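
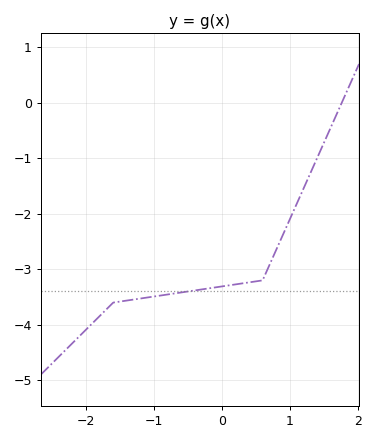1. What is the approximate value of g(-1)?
-3.5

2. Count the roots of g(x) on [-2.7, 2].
1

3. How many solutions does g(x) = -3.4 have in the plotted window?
1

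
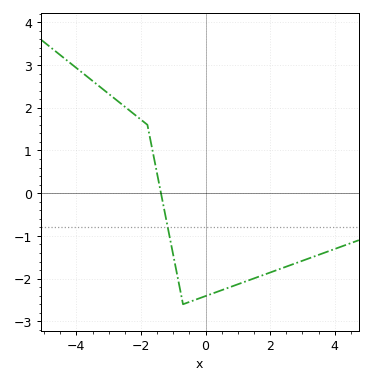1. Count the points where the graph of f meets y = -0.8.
1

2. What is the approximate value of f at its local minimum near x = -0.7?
-2.6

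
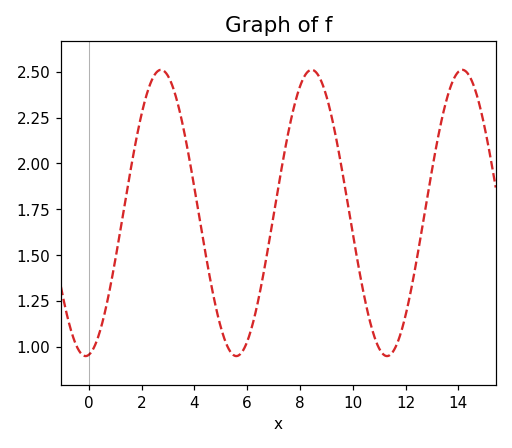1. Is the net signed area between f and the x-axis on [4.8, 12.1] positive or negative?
positive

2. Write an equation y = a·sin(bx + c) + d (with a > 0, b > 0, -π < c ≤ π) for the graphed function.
y = 0.78sin(1.1x - 1.43) + 1.73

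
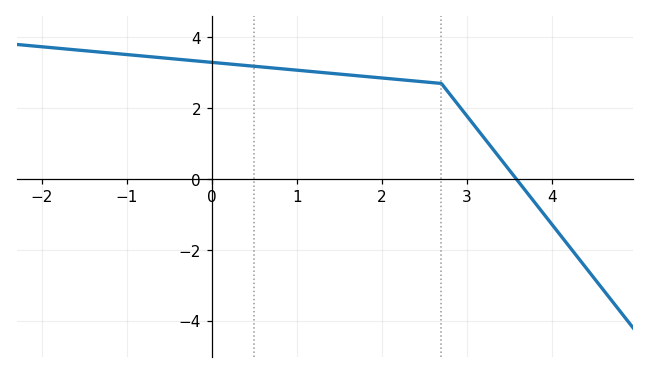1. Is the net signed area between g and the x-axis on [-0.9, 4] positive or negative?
positive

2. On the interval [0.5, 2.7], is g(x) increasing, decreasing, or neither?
decreasing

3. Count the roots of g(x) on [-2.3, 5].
1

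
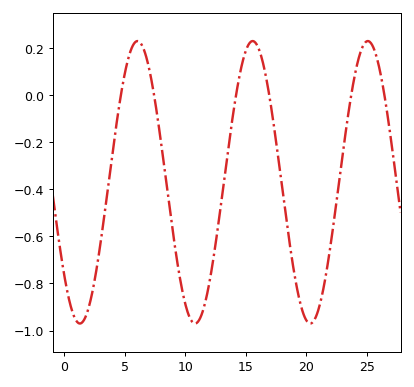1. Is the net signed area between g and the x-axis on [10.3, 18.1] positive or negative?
negative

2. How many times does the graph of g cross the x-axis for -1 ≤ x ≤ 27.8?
6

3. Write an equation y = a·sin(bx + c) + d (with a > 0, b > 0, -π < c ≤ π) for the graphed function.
y = 0.6sin(0.66x - 2.4) - 0.37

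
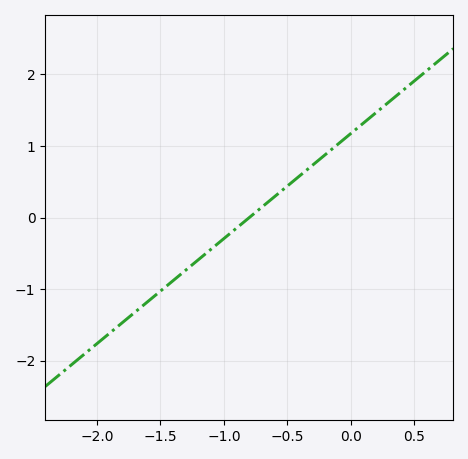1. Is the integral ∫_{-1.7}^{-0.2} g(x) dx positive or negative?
negative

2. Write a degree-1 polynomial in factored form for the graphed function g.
y = 1.47(x + 0.8)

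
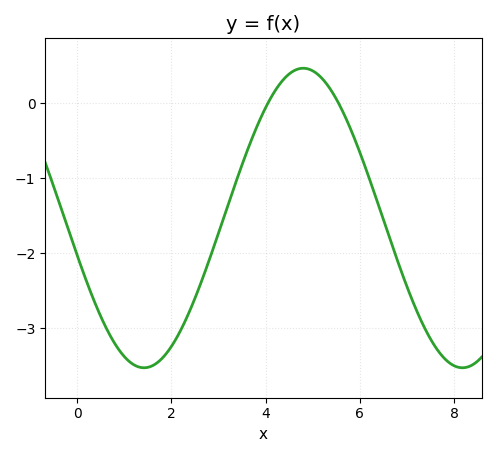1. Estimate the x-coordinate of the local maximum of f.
4.8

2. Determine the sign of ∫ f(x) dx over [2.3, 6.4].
negative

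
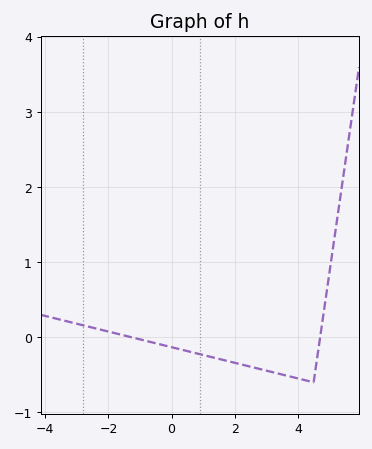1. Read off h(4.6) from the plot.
-0.3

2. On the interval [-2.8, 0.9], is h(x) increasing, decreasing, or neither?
decreasing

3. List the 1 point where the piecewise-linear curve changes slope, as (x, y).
(4.5, -0.6)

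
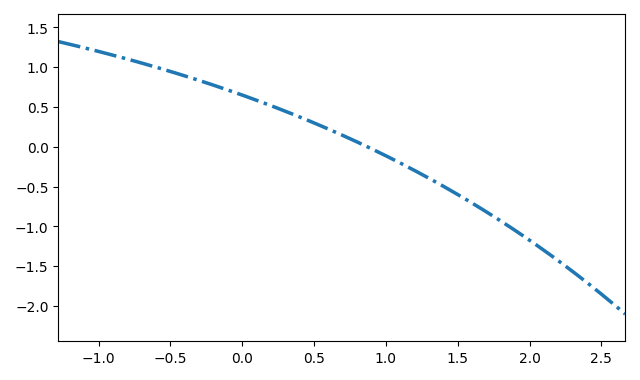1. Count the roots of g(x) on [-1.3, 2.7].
1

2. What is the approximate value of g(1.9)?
-1.05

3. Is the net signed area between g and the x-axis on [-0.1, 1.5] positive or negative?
positive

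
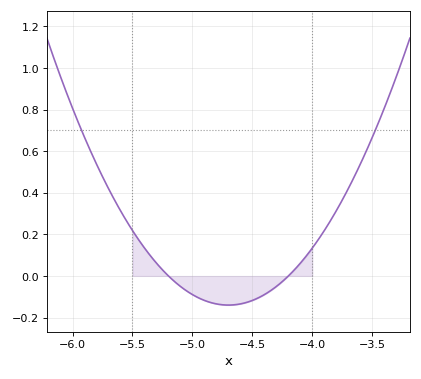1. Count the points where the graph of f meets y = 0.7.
2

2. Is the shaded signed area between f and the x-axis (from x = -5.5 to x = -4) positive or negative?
negative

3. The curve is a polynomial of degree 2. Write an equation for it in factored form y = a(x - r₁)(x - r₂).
y = 0.56(x + 5.2)(x + 4.2)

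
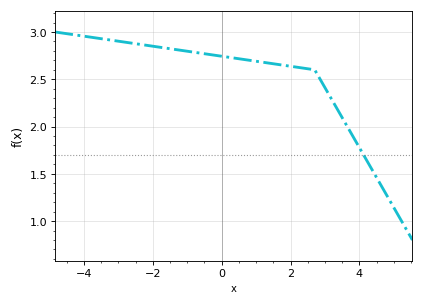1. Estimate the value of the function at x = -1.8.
2.85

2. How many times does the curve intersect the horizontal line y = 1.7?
1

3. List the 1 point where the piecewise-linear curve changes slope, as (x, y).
(2.7, 2.6)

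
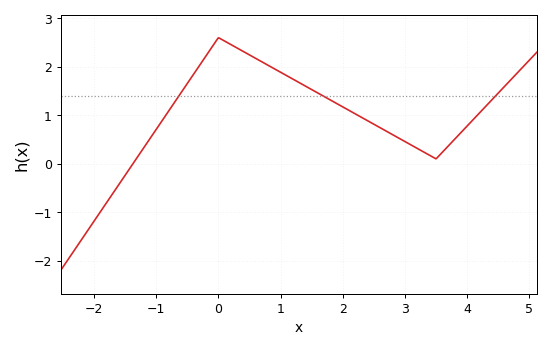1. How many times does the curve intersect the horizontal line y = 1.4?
3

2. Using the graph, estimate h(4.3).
1.2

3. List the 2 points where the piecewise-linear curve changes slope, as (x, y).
(0, 2.6); (3.5, 0.1)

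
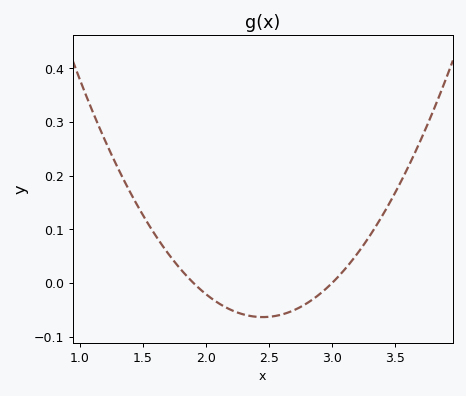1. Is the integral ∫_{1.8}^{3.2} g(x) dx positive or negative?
negative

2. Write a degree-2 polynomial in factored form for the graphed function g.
y = 0.21(x - 1.9)(x - 3)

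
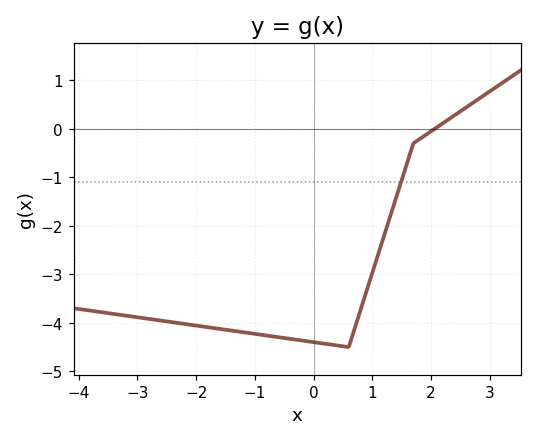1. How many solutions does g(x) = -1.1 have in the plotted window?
1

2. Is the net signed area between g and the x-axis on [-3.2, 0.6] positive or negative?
negative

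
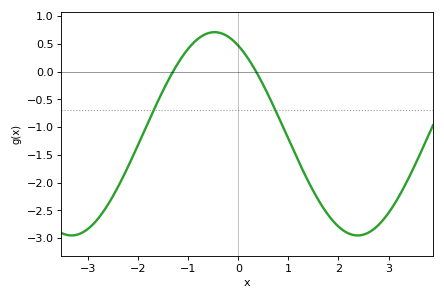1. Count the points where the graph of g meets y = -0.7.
2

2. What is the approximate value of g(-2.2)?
-1.71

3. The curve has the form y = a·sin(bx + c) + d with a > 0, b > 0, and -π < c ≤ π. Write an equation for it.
y = 1.83sin(1.1x + 2.09) - 1.12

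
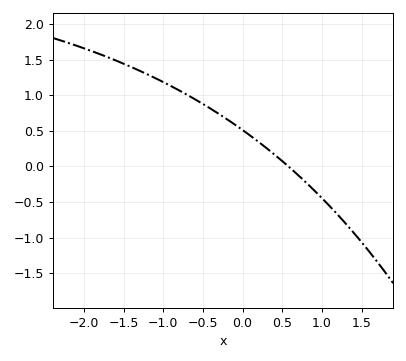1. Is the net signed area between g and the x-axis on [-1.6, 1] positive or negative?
positive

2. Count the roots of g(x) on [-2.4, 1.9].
1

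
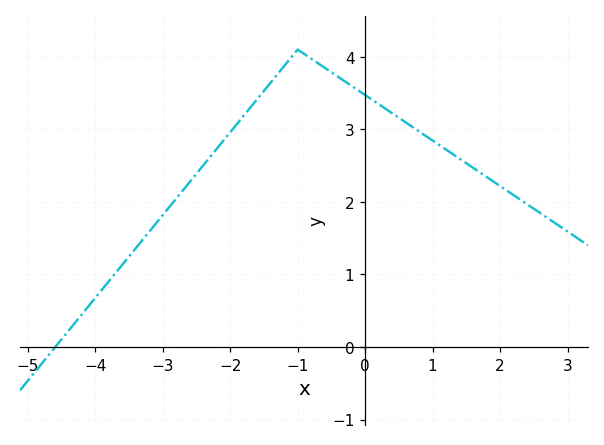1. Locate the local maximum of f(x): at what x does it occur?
-1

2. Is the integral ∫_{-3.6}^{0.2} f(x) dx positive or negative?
positive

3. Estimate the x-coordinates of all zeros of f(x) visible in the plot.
-4.6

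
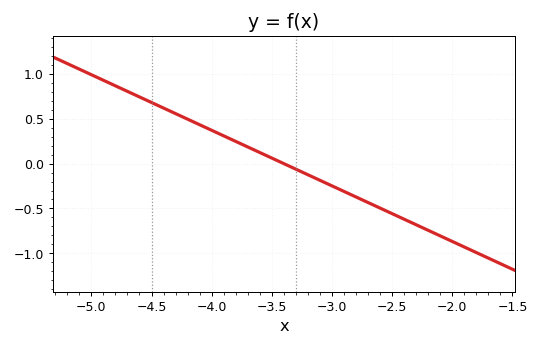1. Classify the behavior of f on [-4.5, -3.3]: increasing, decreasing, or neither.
decreasing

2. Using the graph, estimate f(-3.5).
0.062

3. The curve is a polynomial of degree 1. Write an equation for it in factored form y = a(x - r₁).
y = -0.62(x + 3.4)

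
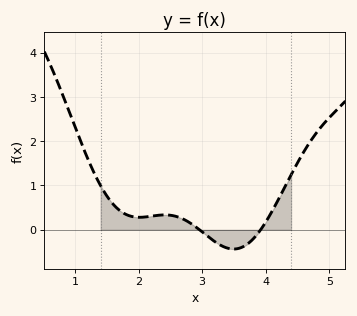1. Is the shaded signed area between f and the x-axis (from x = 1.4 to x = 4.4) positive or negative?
positive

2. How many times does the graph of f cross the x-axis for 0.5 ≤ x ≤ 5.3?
2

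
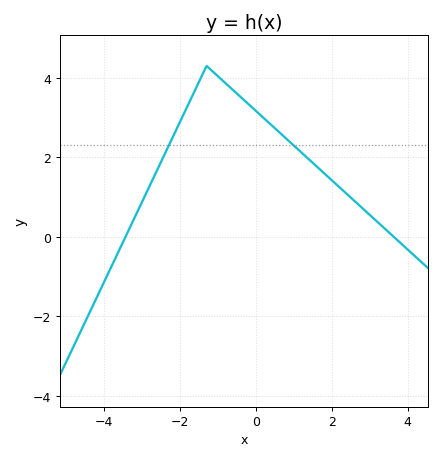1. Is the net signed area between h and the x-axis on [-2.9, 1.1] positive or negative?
positive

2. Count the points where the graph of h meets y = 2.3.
2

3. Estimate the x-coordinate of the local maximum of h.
-1.3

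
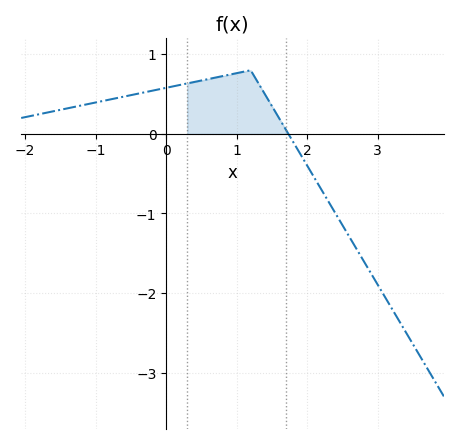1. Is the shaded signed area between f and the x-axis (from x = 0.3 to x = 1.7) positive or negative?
positive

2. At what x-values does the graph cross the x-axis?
1.7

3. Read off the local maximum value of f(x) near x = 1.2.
0.8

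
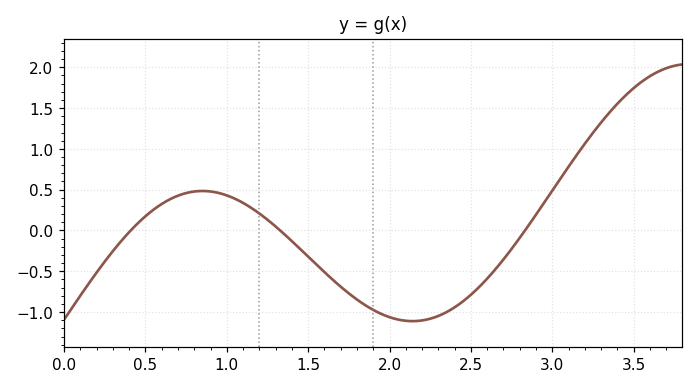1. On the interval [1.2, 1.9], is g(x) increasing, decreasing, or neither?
decreasing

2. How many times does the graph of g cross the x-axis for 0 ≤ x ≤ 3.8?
3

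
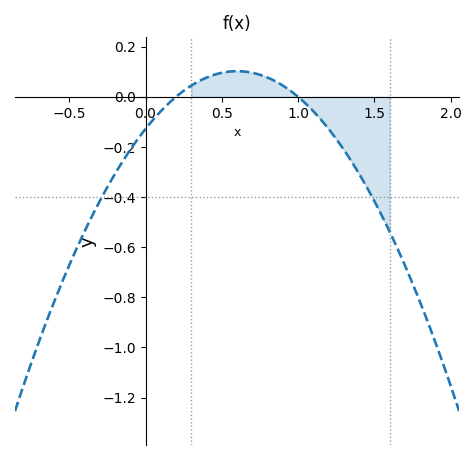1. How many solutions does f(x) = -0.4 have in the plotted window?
2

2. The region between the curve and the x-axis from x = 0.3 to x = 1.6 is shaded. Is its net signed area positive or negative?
negative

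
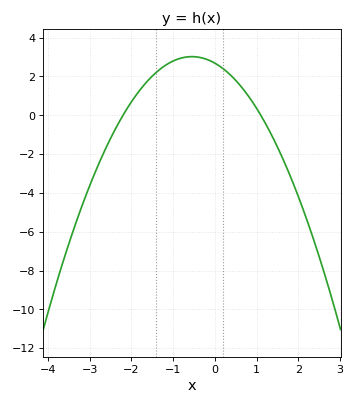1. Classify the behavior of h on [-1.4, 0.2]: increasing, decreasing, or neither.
neither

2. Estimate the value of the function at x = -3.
-3.6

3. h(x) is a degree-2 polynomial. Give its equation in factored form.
y = -1.11(x + 2.2)(x - 1.1)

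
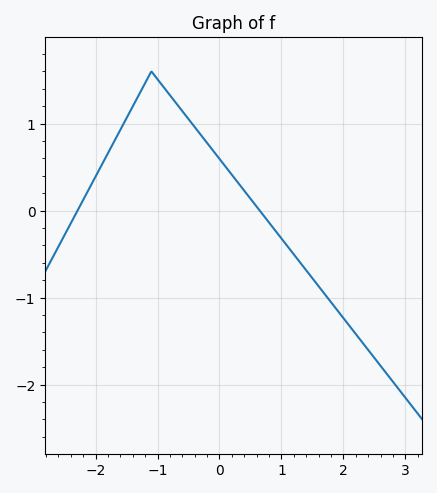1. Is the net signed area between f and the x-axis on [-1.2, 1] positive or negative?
positive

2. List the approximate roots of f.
-2.29, 0.65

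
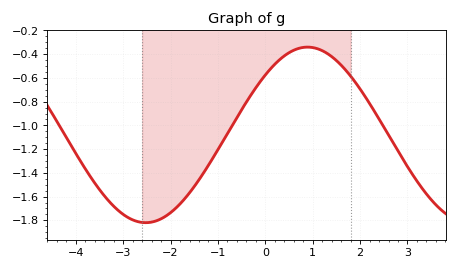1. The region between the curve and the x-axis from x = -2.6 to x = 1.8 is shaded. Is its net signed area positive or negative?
negative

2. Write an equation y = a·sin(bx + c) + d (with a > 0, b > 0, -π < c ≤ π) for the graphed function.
y = 0.74sin(0.92x + 0.75) - 1.08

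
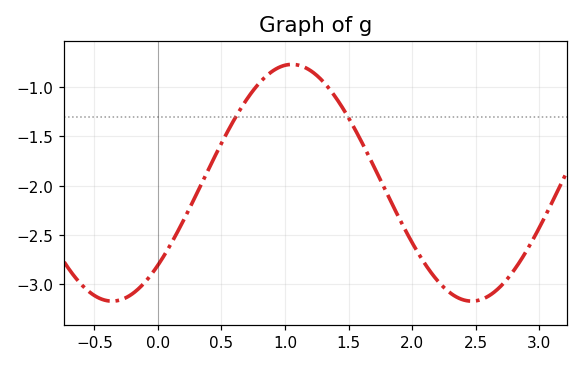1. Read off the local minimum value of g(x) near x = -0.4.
-3.15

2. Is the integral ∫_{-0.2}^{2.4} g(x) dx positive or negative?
negative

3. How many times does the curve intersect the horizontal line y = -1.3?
2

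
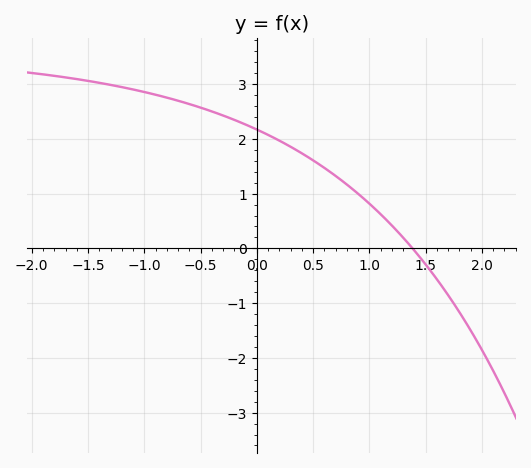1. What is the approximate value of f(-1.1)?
2.9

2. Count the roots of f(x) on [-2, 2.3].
1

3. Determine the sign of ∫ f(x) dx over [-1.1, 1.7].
positive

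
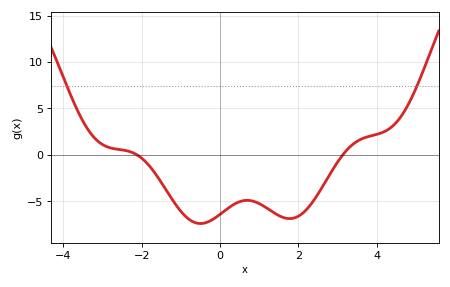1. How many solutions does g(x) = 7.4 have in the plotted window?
2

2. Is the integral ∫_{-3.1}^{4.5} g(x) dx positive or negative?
negative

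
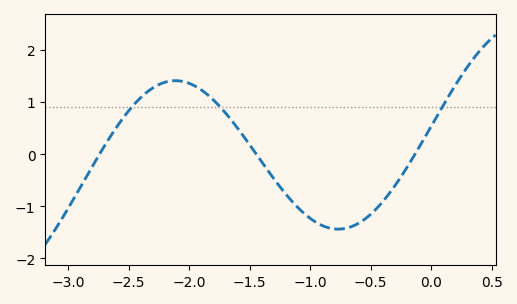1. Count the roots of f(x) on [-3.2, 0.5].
3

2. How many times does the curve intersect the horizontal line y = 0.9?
3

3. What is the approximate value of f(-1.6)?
0.498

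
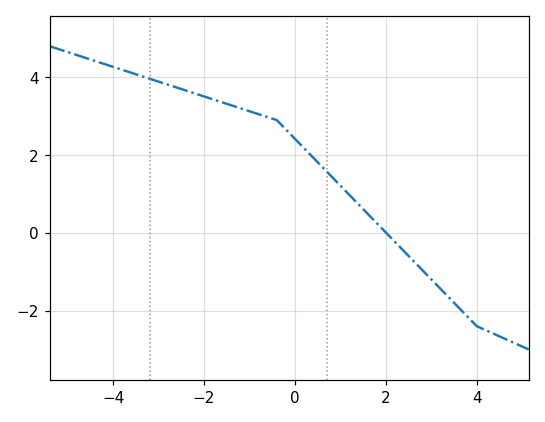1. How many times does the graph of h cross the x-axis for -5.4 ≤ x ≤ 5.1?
1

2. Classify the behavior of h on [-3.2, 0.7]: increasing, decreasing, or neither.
decreasing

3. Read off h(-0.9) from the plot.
3.09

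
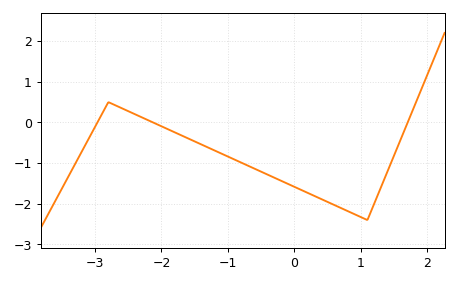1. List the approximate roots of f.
-2.96, -2.13, 1.71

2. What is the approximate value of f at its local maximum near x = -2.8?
0.498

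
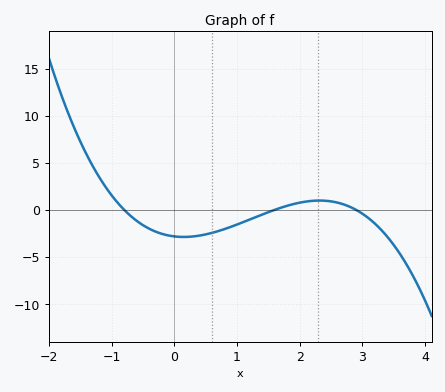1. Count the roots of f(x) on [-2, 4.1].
3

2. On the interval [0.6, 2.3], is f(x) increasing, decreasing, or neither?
increasing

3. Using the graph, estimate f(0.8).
-2.04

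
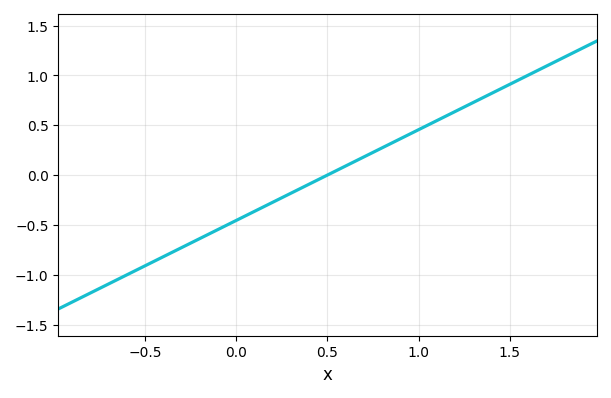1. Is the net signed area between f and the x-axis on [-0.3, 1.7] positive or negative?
positive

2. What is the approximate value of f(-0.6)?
-1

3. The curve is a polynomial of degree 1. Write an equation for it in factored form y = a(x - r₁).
y = 0.91(x - 0.5)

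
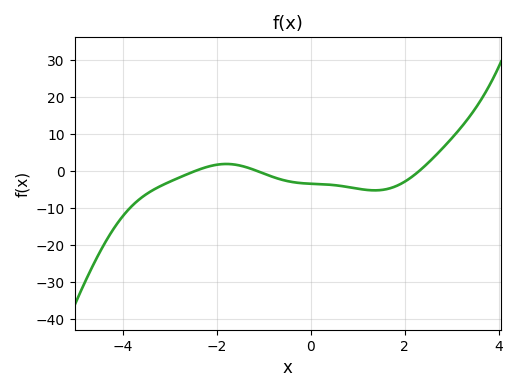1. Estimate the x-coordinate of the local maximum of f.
-1.8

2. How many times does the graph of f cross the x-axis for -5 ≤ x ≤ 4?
3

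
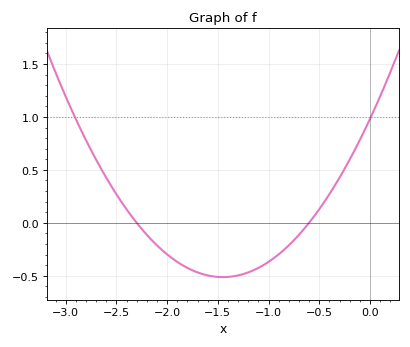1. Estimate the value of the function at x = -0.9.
-0.3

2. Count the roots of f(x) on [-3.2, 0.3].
2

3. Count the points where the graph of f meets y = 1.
2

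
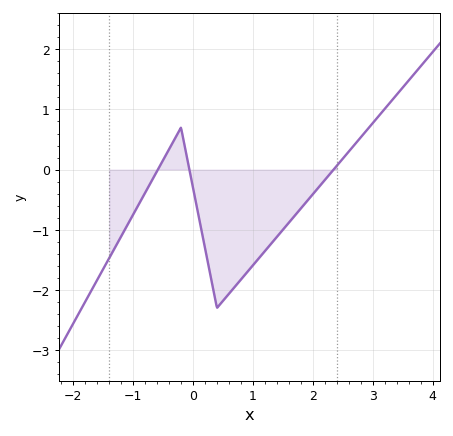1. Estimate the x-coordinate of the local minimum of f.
0.403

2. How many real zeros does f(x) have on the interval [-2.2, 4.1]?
3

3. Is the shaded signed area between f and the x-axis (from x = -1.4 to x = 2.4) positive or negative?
negative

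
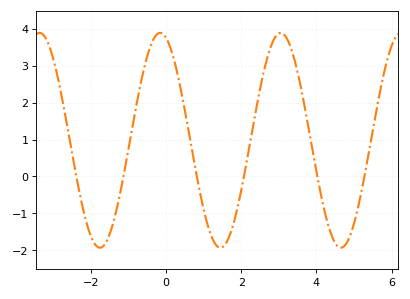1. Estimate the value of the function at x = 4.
0.133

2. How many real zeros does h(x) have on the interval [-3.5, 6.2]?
6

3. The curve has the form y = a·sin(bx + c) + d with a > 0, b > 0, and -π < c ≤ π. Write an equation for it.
y = 2.91sin(1.96x + 1.88) + 0.98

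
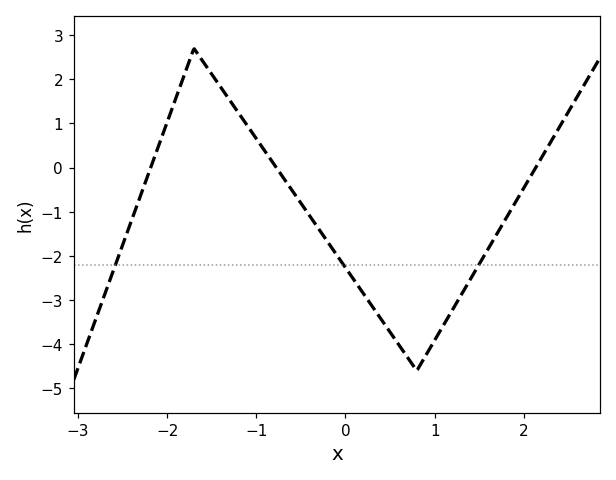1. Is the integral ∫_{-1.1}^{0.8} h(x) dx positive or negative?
negative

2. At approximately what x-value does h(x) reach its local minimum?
0.8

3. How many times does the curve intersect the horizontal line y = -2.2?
3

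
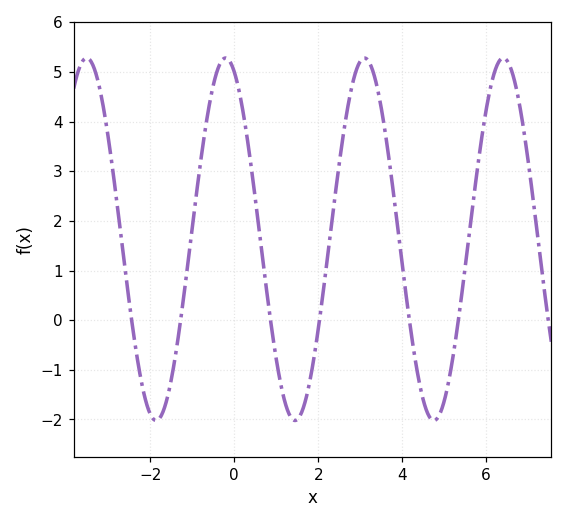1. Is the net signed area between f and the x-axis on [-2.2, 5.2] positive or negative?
positive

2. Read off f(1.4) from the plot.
-2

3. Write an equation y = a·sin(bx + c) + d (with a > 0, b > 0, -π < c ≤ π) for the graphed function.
y = 3.65sin(1.9x + 1.96) + 1.63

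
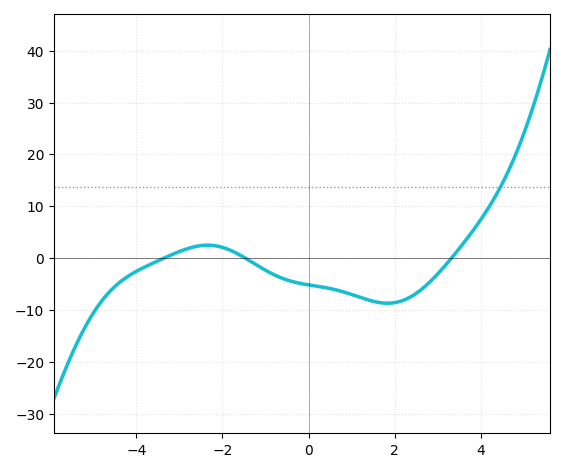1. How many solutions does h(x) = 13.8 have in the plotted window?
1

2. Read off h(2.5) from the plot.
-6.76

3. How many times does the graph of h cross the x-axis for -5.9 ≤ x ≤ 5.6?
3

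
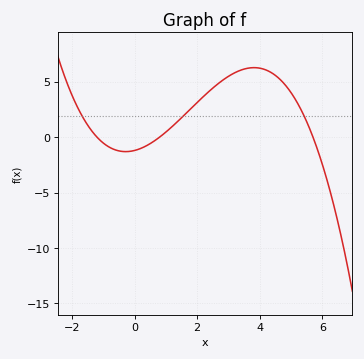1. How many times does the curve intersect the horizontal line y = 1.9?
3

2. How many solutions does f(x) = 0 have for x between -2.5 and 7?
3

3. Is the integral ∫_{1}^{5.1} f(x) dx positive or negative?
positive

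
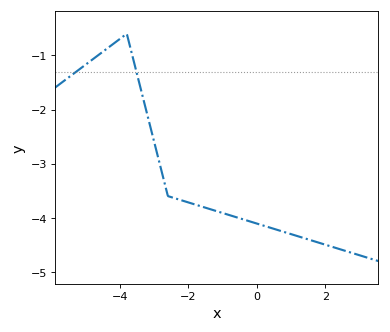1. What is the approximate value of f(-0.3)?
-4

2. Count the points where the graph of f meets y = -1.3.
2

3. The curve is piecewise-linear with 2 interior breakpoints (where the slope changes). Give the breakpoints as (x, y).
(-3.8, -0.6); (-2.6, -3.6)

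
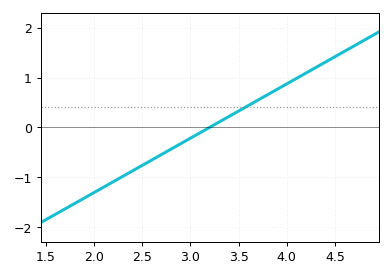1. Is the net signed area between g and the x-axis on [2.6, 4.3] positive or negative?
positive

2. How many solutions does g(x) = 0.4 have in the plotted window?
1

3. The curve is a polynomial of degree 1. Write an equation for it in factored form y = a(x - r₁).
y = 1.09(x - 3.2)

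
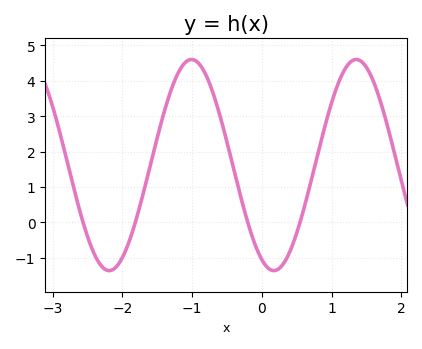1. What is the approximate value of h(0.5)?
-0.3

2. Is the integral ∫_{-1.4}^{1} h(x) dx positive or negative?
positive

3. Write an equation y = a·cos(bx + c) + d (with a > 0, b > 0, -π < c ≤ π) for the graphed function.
y = 2.98cos(2.7x + 2.7) + 1.62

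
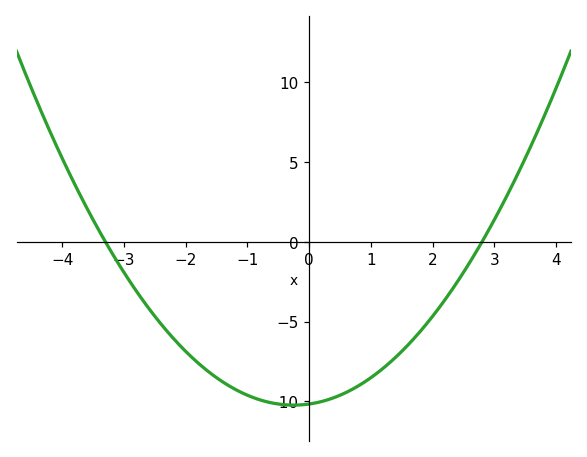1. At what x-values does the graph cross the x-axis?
-3.3, 2.8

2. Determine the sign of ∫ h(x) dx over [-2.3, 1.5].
negative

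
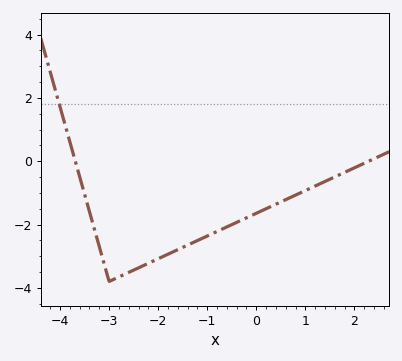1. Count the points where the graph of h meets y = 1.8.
1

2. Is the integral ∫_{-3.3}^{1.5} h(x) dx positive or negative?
negative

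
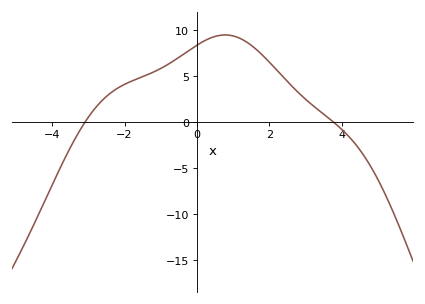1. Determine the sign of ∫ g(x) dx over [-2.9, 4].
positive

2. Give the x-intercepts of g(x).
-3, 3.8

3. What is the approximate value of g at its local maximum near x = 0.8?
9.5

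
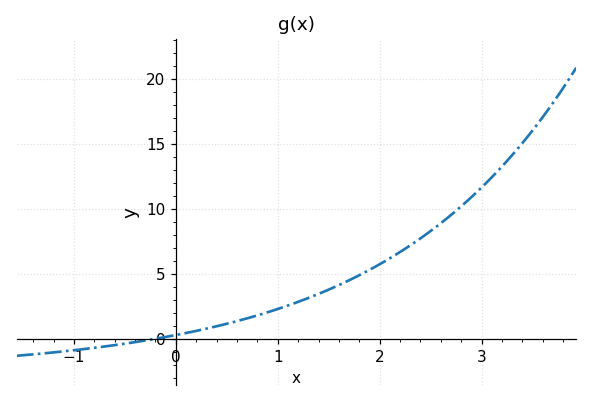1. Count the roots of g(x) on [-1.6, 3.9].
1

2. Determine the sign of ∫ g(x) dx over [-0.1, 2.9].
positive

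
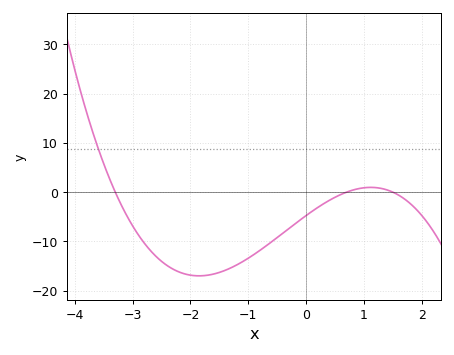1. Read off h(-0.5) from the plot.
-9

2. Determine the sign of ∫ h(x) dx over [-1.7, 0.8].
negative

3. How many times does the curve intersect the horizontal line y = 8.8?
1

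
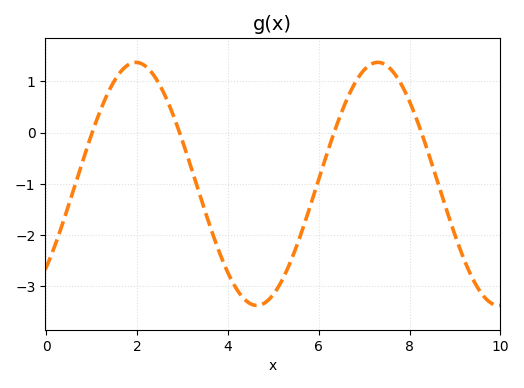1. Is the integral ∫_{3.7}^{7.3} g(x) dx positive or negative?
negative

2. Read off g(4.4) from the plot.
-3.3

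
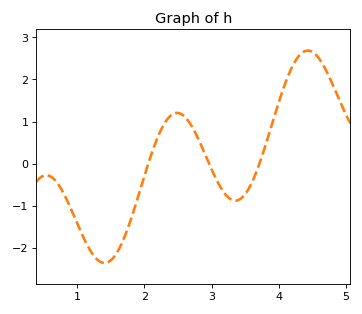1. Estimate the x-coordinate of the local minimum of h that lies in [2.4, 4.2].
3.4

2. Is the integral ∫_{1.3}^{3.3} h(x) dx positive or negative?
negative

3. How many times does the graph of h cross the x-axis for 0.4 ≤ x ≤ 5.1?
3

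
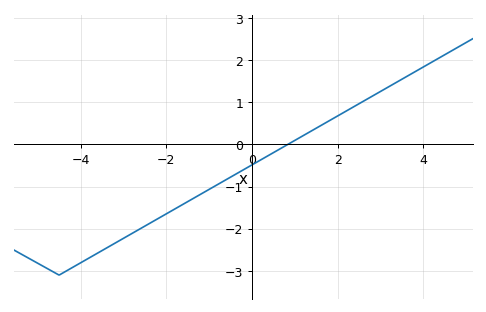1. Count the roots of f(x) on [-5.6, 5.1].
1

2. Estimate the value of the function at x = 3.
1.25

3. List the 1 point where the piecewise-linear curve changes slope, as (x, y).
(-4.5, -3.1)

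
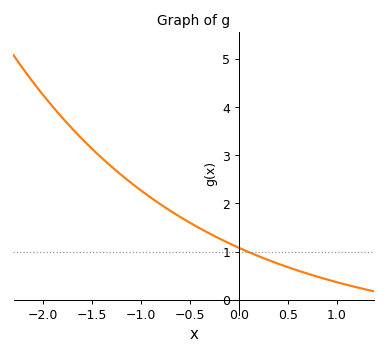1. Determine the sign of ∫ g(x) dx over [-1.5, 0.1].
positive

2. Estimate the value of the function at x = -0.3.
1.38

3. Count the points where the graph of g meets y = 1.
1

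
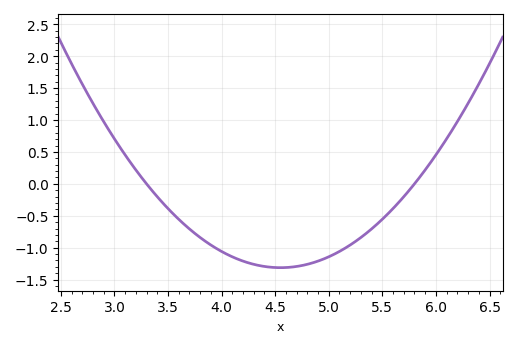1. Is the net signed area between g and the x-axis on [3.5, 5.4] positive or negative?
negative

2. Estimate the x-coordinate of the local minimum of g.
4.5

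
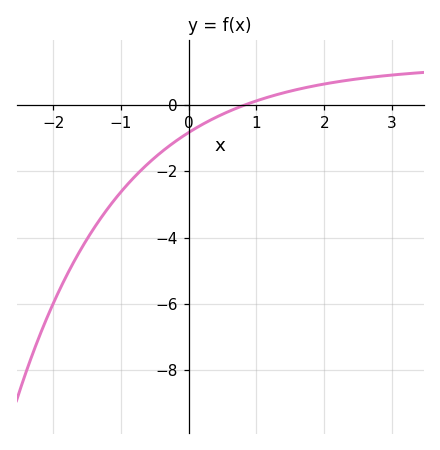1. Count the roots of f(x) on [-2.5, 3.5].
1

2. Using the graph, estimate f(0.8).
-0.022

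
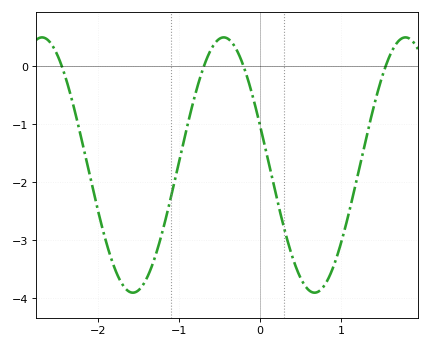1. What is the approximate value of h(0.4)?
-3.28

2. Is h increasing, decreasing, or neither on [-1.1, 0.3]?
neither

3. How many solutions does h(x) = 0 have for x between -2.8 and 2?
4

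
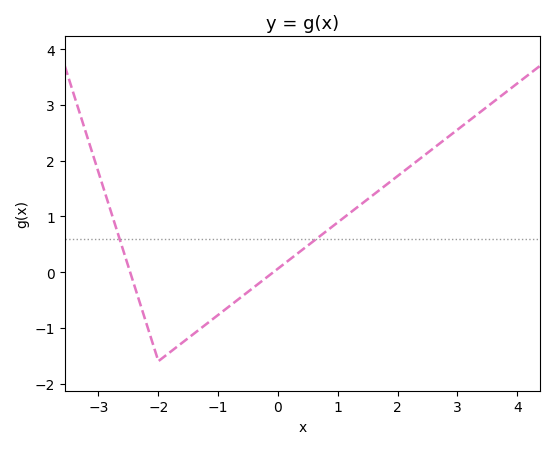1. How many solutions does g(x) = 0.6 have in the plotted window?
2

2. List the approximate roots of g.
-2.47, -0.074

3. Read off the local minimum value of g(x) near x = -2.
-1.6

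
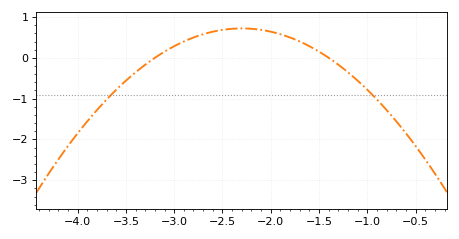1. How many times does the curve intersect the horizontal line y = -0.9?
2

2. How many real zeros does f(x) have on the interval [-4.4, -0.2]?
2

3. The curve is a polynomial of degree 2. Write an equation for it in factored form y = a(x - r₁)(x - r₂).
y = -0.89(x + 3.2)(x + 1.4)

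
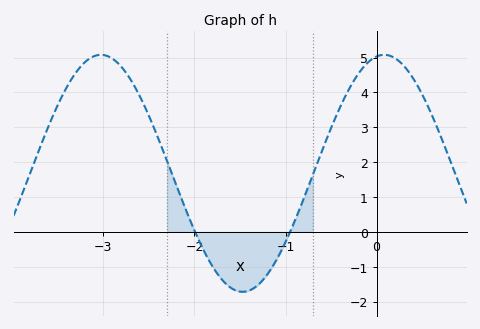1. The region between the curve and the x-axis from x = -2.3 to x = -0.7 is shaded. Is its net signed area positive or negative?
negative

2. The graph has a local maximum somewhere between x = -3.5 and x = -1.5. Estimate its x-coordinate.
-3.03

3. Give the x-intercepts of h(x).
-1.99, -0.95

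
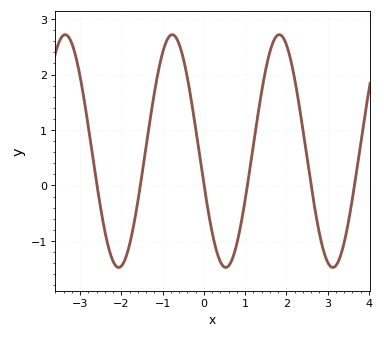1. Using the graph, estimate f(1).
-0.257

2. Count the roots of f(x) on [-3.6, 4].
6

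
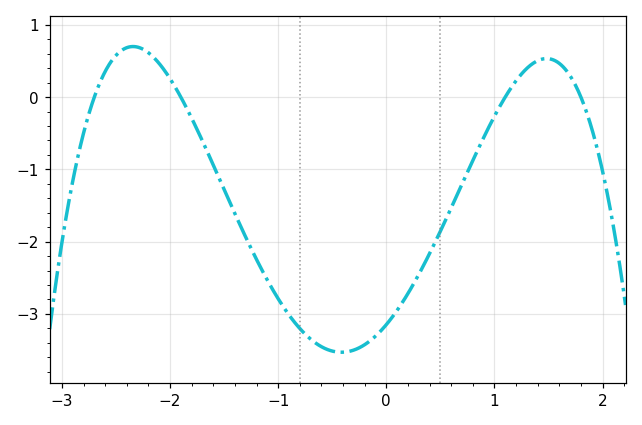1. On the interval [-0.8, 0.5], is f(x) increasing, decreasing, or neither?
neither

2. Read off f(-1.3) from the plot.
-1.9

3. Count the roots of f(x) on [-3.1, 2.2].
4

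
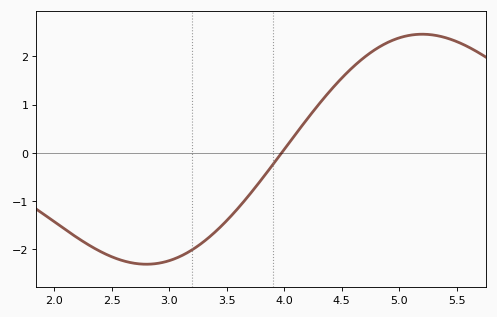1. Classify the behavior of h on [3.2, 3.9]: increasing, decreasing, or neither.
increasing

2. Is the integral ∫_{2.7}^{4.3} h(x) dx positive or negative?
negative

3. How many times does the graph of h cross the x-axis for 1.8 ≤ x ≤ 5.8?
1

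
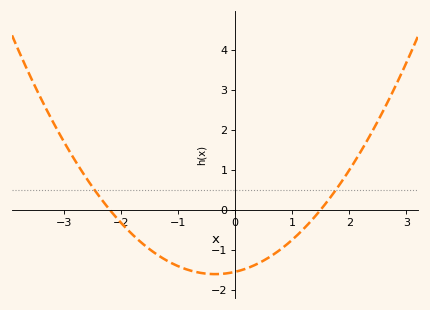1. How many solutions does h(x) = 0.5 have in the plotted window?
2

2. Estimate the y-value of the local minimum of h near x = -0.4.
-1.6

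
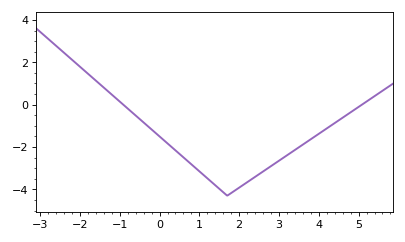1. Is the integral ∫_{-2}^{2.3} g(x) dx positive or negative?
negative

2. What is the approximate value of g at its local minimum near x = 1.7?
-4.3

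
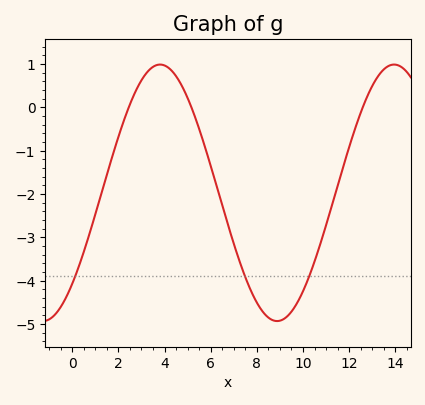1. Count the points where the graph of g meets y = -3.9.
3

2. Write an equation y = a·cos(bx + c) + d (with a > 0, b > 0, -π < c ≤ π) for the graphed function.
y = 2.96cos(0.62x - 2.4) - 1.97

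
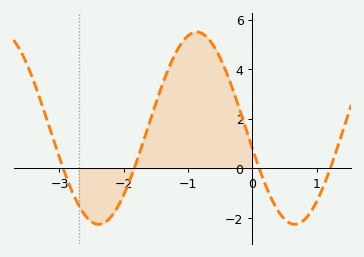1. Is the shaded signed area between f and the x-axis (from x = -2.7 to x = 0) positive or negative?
positive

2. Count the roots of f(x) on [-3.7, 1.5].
4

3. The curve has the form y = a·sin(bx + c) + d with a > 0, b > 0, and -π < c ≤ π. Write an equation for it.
y = 3.88sin(2.1x - 2.9) + 1.62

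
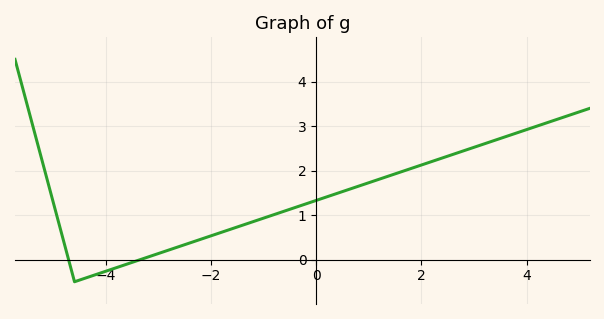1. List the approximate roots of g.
-4.71, -3.34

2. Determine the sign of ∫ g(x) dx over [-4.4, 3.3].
positive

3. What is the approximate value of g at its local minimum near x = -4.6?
-0.5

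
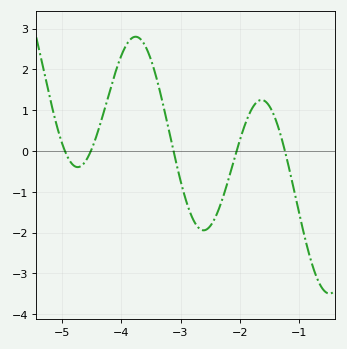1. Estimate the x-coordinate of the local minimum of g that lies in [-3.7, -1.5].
-2.61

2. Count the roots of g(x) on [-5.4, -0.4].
5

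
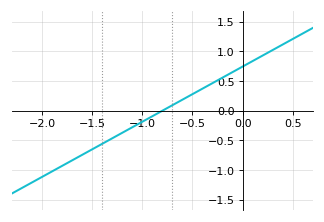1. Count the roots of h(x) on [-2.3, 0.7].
1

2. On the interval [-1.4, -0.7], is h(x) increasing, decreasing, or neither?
increasing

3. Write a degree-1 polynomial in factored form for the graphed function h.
y = 0.93(x + 0.8)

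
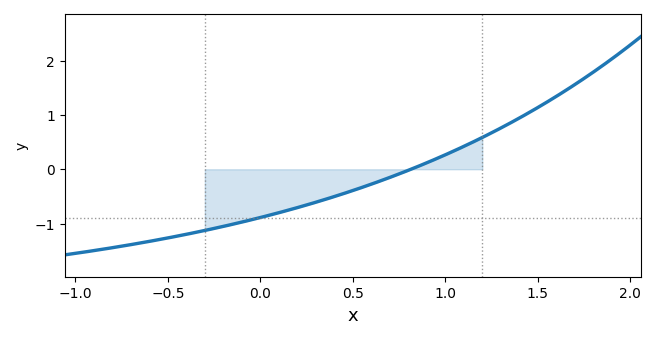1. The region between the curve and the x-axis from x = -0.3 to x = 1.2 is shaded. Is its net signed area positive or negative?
negative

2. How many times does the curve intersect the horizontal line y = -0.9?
1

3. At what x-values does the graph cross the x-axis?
0.814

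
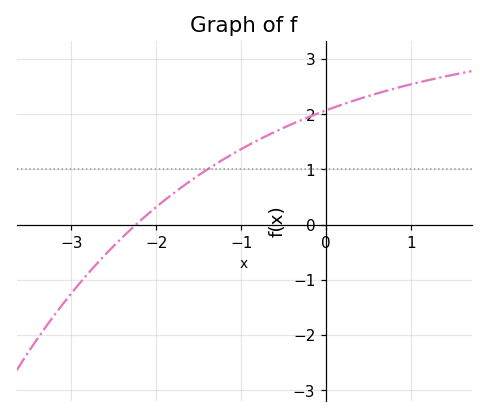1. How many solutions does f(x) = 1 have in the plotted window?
1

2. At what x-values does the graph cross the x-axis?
-2.24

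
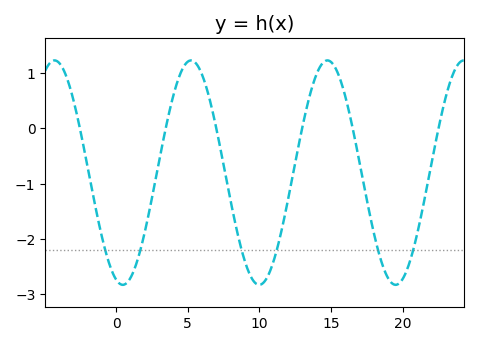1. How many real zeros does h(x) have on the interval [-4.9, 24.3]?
6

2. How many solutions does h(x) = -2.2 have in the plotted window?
6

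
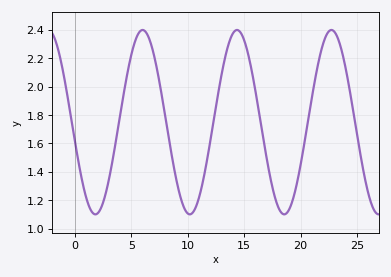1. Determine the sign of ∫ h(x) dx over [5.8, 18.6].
positive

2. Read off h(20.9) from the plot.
1.88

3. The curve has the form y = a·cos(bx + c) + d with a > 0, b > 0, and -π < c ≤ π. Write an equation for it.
y = 0.65cos(0.75x + 1.8) + 1.75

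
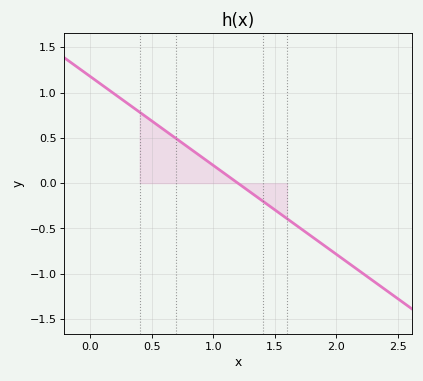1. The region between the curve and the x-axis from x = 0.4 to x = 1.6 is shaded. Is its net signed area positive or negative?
positive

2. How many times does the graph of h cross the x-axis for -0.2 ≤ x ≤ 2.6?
1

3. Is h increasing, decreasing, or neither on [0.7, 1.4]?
decreasing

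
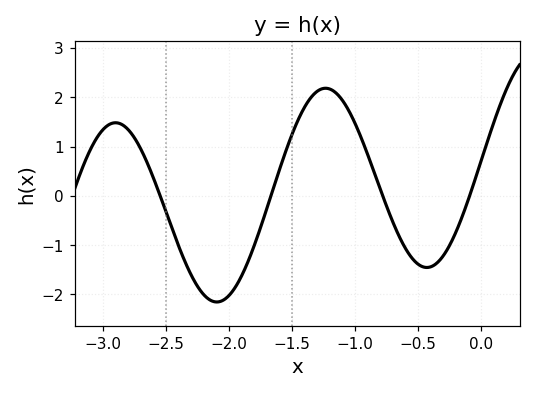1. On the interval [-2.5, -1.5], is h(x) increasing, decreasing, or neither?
neither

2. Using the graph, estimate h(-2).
-2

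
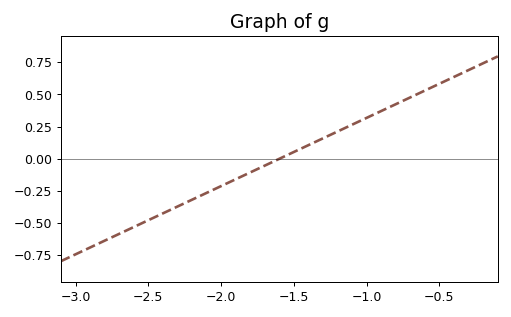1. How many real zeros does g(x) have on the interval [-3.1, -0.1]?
1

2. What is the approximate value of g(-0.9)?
0.38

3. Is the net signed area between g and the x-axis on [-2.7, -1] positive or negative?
negative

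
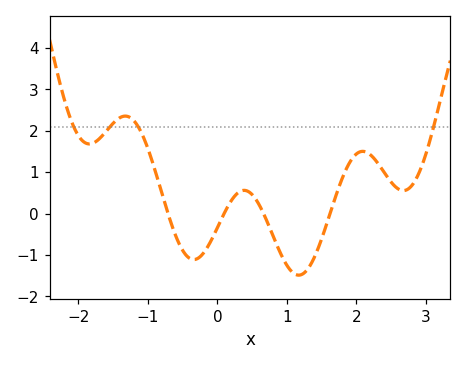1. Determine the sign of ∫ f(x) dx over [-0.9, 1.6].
negative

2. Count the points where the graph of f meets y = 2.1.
4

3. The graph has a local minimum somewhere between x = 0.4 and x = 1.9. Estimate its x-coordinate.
1.2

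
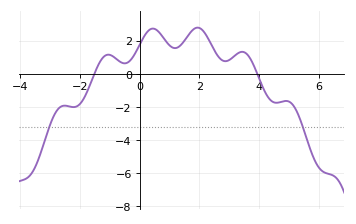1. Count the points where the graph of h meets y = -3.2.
2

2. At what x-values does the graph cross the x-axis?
-1.51, 3.94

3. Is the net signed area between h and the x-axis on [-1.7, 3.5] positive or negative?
positive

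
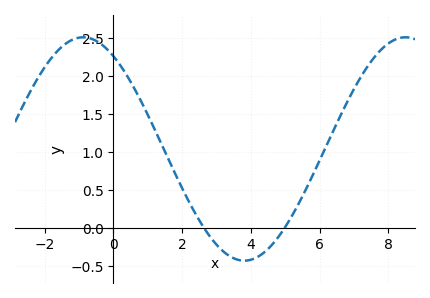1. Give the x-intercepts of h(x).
2.6, 5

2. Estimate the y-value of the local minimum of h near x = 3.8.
-0.45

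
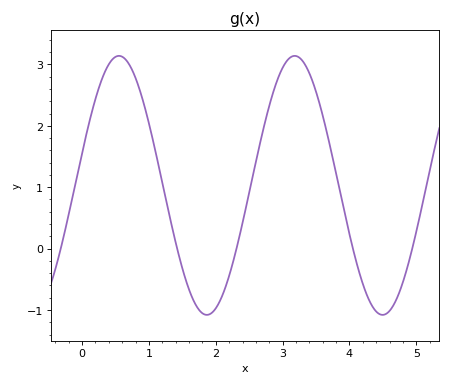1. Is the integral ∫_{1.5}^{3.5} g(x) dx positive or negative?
positive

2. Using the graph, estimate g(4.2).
-0.576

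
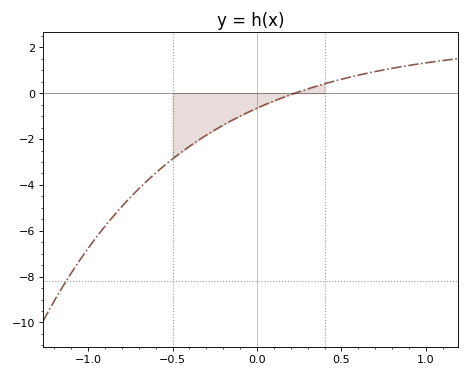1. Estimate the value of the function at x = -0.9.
-5.8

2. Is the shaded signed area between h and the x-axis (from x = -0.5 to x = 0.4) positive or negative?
negative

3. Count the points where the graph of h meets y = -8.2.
1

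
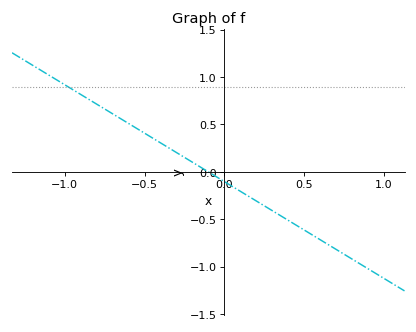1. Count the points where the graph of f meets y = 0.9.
1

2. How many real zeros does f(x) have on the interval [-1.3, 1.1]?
1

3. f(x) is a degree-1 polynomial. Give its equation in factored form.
y = -1.02(x + 0.1)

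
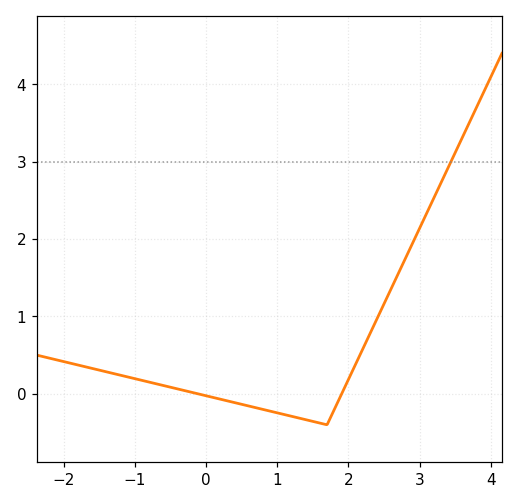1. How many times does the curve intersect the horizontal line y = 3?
1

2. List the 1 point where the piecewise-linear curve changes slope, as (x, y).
(1.7, -0.4)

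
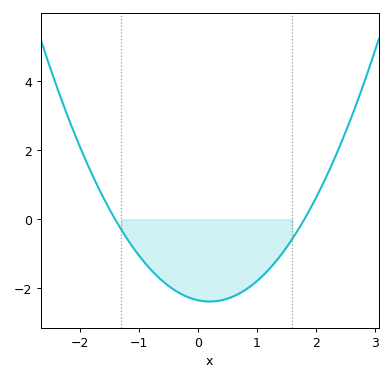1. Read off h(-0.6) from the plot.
-1.8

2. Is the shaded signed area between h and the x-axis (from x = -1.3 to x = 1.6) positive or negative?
negative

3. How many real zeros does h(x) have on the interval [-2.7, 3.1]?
2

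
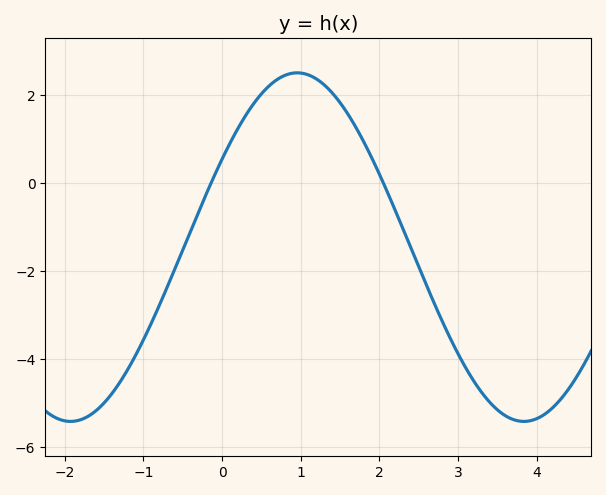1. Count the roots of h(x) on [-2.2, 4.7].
2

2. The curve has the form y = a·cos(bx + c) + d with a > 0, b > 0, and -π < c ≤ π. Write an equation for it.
y = 3.96cos(1.1x - 1) - 1.45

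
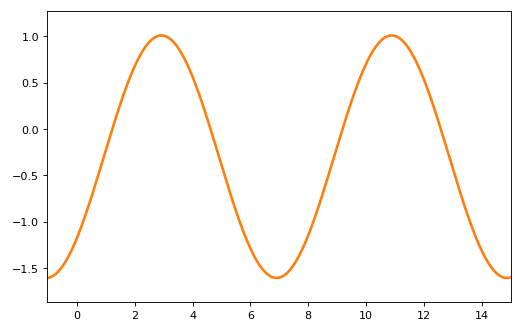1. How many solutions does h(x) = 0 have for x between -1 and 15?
4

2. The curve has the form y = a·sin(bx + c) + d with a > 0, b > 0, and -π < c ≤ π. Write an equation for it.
y = 1.31sin(0.79x - 0.74) - 0.3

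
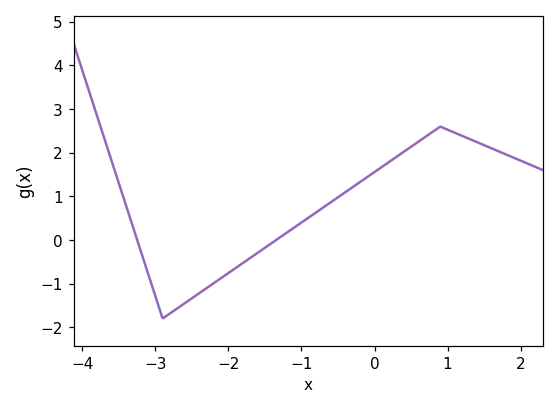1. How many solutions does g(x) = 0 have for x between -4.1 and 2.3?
2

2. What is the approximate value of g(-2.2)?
-0.989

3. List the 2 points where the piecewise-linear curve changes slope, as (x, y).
(-2.9, -1.8); (0.9, 2.6)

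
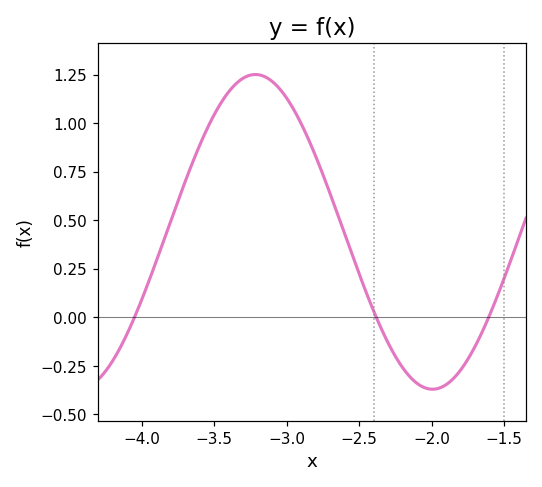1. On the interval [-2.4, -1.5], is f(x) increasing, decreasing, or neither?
neither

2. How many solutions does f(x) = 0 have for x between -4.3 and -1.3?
3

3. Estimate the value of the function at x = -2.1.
-0.34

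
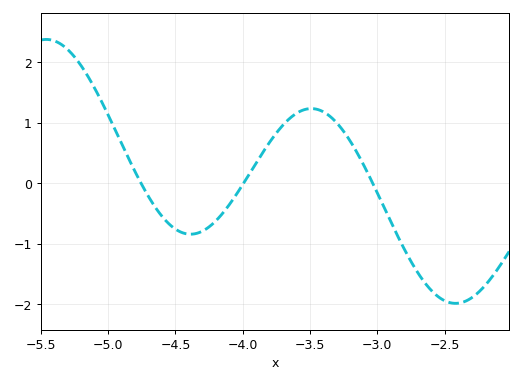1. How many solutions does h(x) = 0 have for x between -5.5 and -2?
3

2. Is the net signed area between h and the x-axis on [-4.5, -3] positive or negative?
positive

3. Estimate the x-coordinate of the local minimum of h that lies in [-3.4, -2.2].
-2.42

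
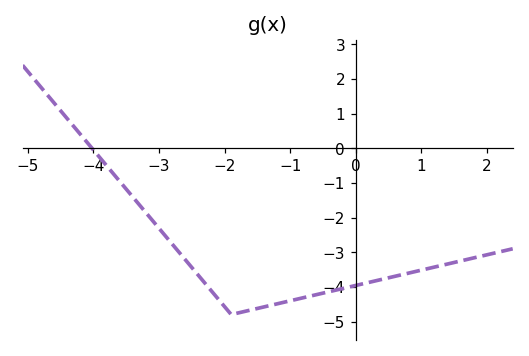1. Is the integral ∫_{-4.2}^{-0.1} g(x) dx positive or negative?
negative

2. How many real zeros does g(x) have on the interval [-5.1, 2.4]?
1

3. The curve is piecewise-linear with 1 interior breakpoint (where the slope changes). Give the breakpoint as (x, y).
(-1.9, -4.8)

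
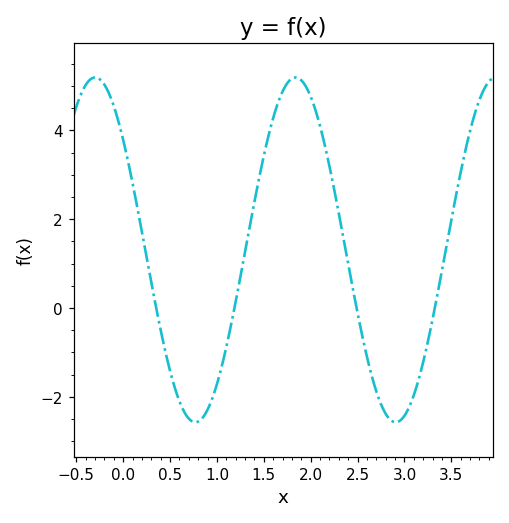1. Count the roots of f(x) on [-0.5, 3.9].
4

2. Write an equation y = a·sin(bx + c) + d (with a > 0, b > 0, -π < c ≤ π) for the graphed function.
y = 3.88sin(2.94x + 2.45) + 1.31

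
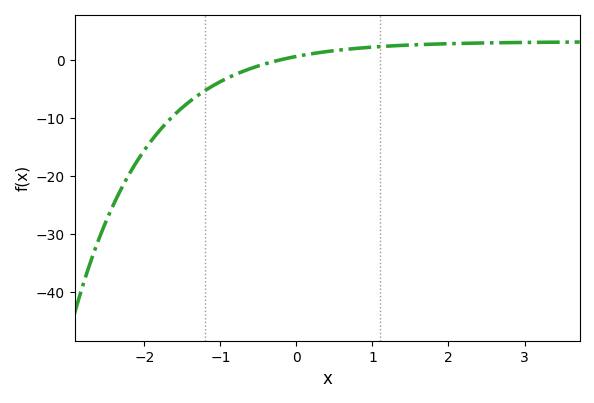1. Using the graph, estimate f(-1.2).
-5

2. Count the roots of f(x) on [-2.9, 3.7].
1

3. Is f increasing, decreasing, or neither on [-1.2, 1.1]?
increasing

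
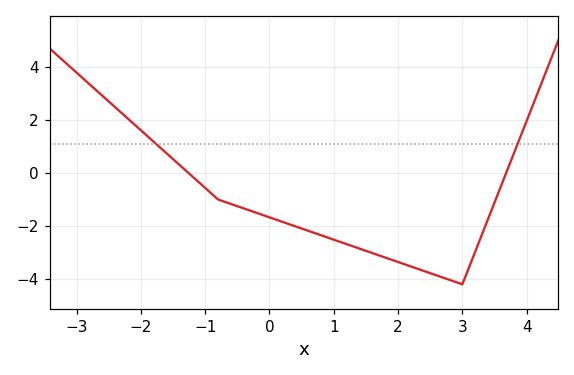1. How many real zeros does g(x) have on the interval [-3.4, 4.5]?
2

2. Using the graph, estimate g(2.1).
-3.4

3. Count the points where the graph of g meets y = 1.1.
2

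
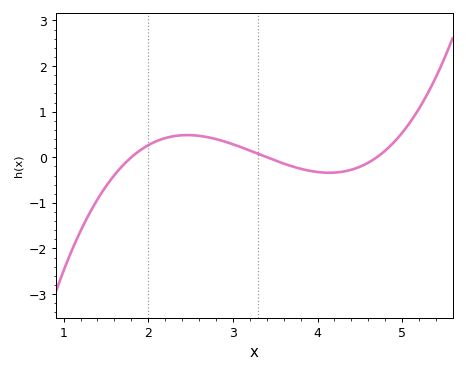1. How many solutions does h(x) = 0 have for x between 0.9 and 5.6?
3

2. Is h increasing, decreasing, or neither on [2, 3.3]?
neither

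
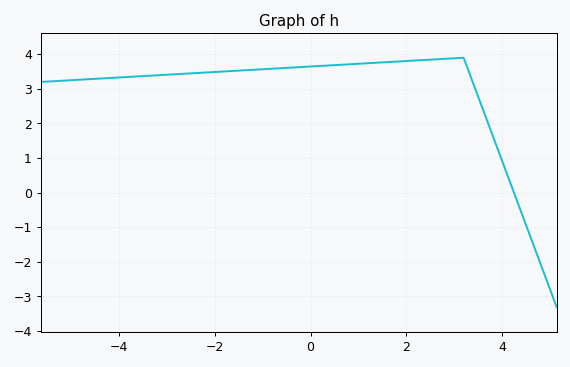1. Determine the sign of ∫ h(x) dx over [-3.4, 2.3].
positive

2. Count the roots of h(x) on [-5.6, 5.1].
1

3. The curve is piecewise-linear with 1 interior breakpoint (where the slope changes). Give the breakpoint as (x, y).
(3.2, 3.9)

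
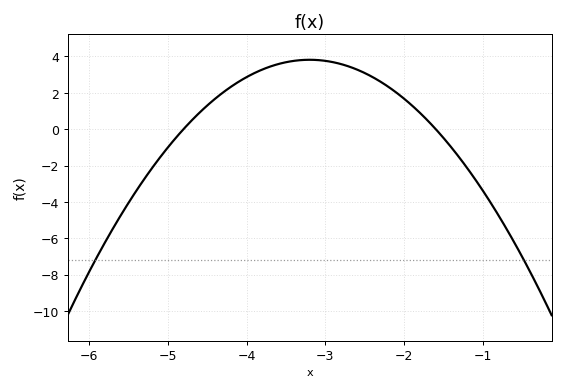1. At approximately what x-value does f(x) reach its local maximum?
-3.2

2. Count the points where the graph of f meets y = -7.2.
2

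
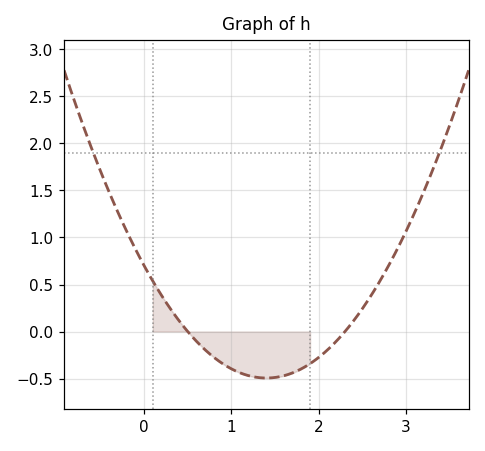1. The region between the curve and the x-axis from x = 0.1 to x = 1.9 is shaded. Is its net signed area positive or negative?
negative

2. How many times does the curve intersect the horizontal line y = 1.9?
2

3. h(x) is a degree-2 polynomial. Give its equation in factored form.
y = 0.61(x - 0.5)(x - 2.3)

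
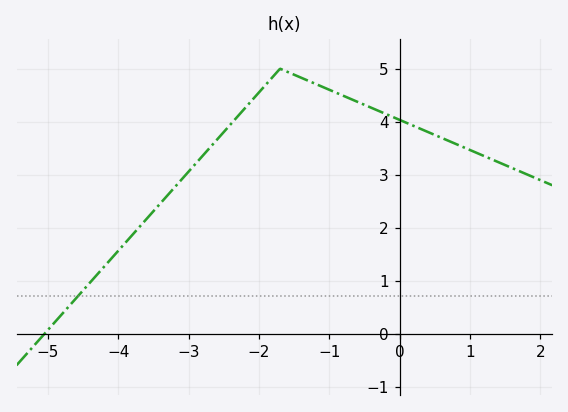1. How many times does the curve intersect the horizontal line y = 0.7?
1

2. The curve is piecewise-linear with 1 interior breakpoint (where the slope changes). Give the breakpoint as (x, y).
(-1.7, 5)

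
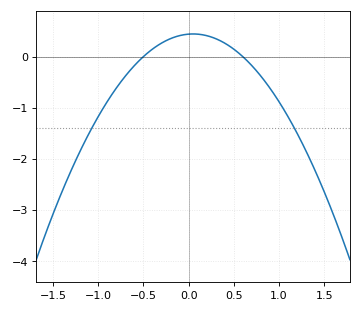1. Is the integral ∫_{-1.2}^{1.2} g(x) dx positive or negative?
negative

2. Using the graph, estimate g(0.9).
-0.617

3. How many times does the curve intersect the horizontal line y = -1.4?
2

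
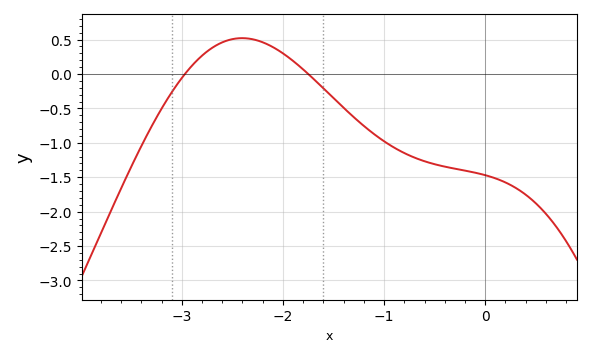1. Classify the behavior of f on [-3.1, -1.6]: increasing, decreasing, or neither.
neither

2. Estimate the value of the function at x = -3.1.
-0.267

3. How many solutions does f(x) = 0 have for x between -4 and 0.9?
2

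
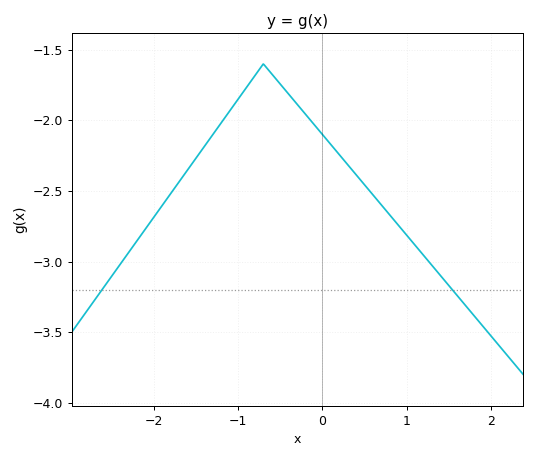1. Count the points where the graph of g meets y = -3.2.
2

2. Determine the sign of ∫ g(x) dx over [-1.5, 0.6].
negative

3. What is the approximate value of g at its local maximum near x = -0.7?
-1.6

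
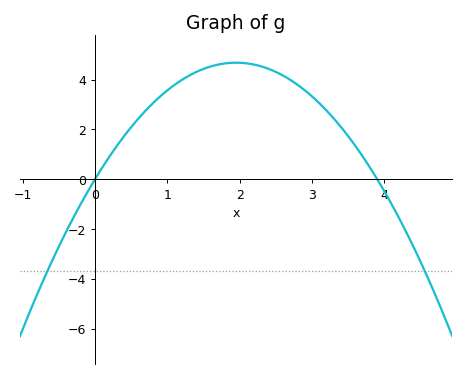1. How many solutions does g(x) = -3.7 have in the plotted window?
2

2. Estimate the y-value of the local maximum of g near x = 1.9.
4.6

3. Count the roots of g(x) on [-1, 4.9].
2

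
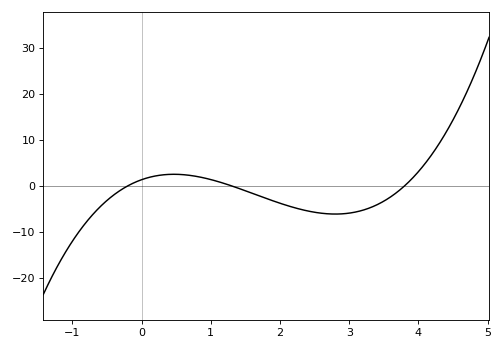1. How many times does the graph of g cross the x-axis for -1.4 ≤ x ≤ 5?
3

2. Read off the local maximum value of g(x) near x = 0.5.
3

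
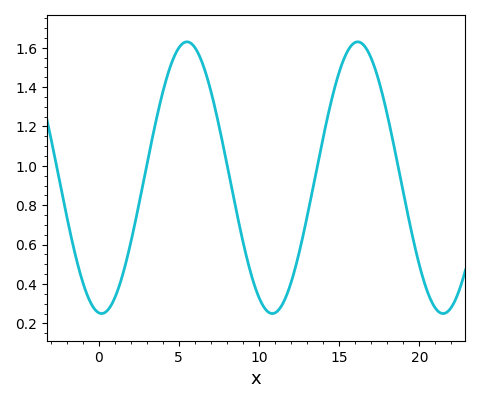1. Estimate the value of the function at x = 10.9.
0.251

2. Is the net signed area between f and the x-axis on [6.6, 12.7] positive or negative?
positive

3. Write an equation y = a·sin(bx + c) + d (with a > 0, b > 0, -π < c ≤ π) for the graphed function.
y = 0.69sin(0.59x - 1.68) + 0.94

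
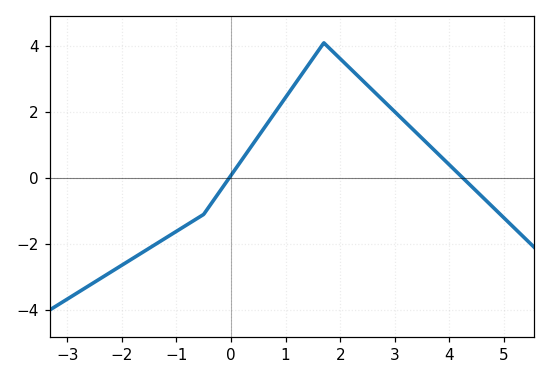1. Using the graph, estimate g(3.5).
1.2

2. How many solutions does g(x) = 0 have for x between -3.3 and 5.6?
2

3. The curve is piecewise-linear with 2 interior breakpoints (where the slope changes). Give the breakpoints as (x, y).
(-0.5, -1.1); (1.7, 4.1)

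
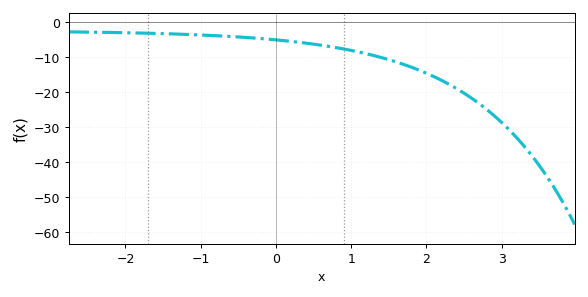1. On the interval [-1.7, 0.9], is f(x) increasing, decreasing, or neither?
decreasing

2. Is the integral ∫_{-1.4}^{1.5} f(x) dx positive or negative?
negative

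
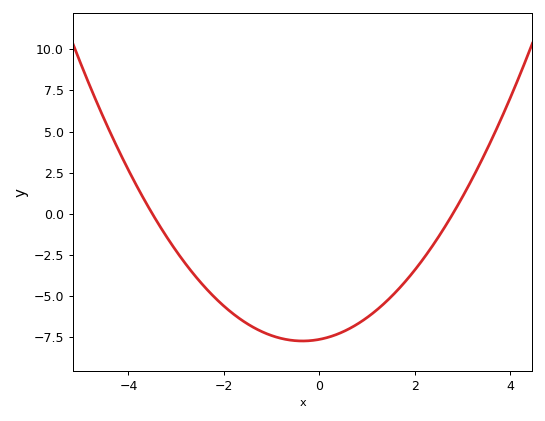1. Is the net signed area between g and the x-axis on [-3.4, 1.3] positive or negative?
negative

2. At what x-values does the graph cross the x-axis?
-3.5, 2.8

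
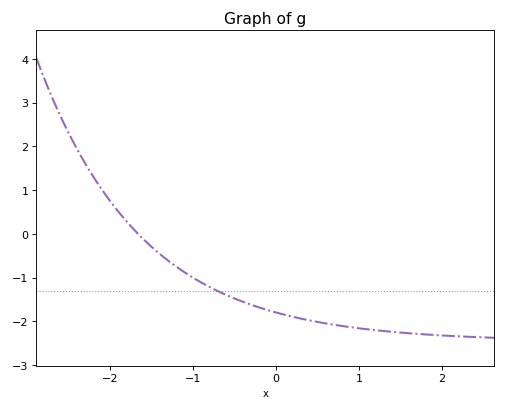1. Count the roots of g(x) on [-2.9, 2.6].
1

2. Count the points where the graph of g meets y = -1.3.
1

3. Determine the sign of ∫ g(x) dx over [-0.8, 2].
negative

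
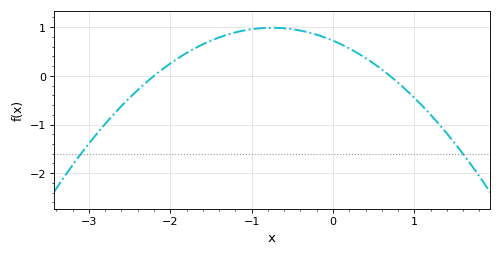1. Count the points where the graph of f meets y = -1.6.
2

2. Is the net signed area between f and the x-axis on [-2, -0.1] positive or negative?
positive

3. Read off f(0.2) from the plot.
0.55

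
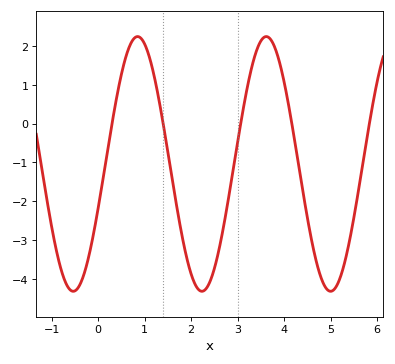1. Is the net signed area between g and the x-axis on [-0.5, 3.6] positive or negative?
negative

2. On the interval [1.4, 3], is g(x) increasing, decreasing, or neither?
neither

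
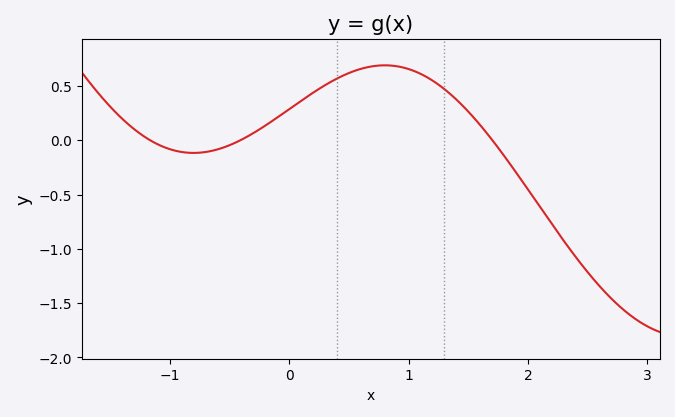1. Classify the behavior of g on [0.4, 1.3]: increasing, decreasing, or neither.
neither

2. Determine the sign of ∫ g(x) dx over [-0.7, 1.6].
positive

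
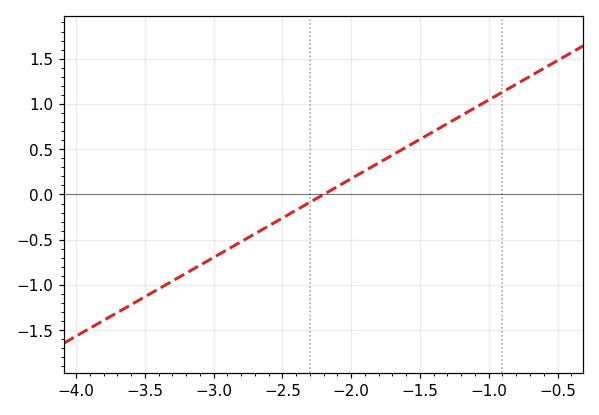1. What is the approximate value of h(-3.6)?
-1.2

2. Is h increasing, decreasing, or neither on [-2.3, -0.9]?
increasing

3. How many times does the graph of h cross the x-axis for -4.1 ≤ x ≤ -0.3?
1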